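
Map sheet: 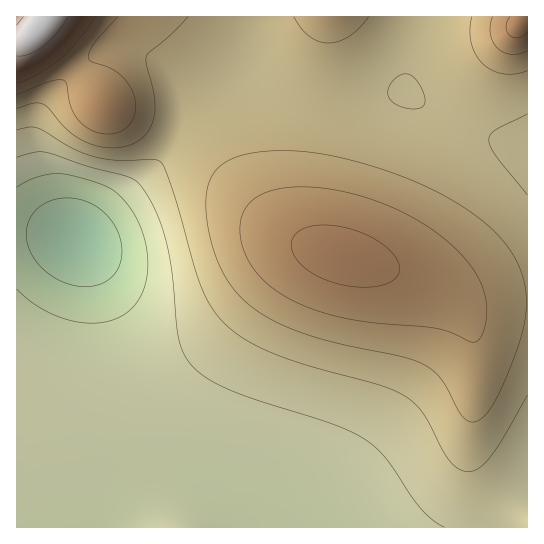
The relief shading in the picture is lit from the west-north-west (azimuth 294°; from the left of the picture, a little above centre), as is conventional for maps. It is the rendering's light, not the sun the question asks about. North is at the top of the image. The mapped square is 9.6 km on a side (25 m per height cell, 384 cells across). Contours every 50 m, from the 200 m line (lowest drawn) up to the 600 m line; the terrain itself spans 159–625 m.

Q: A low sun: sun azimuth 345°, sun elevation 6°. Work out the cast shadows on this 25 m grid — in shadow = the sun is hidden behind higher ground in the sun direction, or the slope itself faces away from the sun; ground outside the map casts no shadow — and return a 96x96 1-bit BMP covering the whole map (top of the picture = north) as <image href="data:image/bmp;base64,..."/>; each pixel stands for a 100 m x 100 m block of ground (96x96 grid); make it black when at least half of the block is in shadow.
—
<image width="96" height="96" href="data:image/bmp;base64,Qk2+BAAAAAAAAD4AAAAoAAAAYAAAAGAAAAABAAEAAAAAAIAEAAATCwAAEwsAAAIAAAAAAAAA////AAAAAAAAAAAAAAAAAAAAAAAAAAAAAAAAAAAAAAAAAAAAAAAAAAAAAAAAAAAAAAAAAAAAAAAAAAAAAAAAAAAAAAAAAAAAAAAAAAAAAAAAAAAAAAAAAAAAAAAAAAAAAAAAAAAAAAAAAAAAAAAAAAAAAAAAAAAAAAAAAAAAAAAAAAAAAAAAAAAAAAAAAAAAAAAAAAAAAAAAAAAAAAAAAAAAAAAAAAAAAAAAAAAAAAAAAAAAAAAAAAAAAAAAAAAAAAAAAAAAAAAAAAAAAAAAAAAAAAAAAAAAAAAAAAAAAAAAAAAAAAAAAAAAAAAAAAAAAAAAAAAAAAAAAAAAAAAAAAAAAAAAAAAAAAAAAAAAAAAAAAAAAAAAAAAAAAAAAAAAAAAAAAAAAAAAAAAAAAAAAAAAAAAAAAAAAAAAAAAAAAAAAAAAAAAAAAAAAAAAAAAAAAAAAAAAAAAAAAAAAAAAAAAAAAAAAAAAAAAAAAAAAAAAAAAAAAAAAAAAAAAAAAAAAAAAAAAAAAAAAAAAAAAAAAAAAAAAAAAAAAAAAAAAAAAAAAAAAAAAAAAAAAAAAAAAAAAAAAAAAAAAAAAAAAAAAAAAAAAAAAAAAAAAAAAAAAAAAAAAAAAAAAAAAAAAAAAAAAAAAAAAAAAAAAAAAAAAAAAAAAAAAAAAAAAAAAAAAAAAAAAAAAAAAAAAAAAAAAAAAAAAAAAAAAAAAAAAAAAAAAAAAAAAAAAAAAAAAAAAAAAAAAAAAAAAAAAAAAAAAAAAAAAAAAAAAAAAAAAAAAAAAAAAAAAAOAAAAAAAAAAAAAAAPgAAAAAAAAAAAAAAfwAAAAAAAAAAAAAA//wAAAAAAAAAAAAA//4AAAAAAAAAAAAB//8AAAAAAAAAAAAB//8AAAAAAAAAAAAB//8AAAAAAAAAAAAD//8AAAAAAAAAAAAD//+AAAAAAAAAAAAH//+AAAAAAAAAAAAH//+AAAAAAAAAAAAP//+AAAAAAAAAAAAP//+AAAAAAAAAAAAP//+AAAAAAAAAAAAf//+AAAAAAAAAAAAf//+AAAAAAAAAAAA////AAAAAAAAAAAA////AAAAAAAAAAAA////AAAAAAAAAAAA////AAAAAAAAAAAA////AAAAAAAAAAAB///+AAAAAAAAAAAB///+AAAAAAAAAAAB///+AAAAAAAAAAAD///8AAAAAAAAAAAD/4/4AAAAAAAAAAAD/4AAAAAAAAAAAAAD/4AAAAAAAAAAAAAD/4AAAAAAAAAAAAAD/4AAAAAAAAAAAAAH/4AAAAAAAAAAAAAH/8AAAAAAAAAAAAAP/8AAAAAAAAAAAAAf/+AAAAAAAAAAAAA//+AAAAAAAAAAAAA///AAAAAAAAAAAAA///gAAAAAAAAAAAB///gAAAAAAAAAAAB///wAAAAAAAAAAAB8//wAAAAAAAAAAAB8P/4AAAAAAAAAAAA8H/4AAAAAAAAAAAA8D/4AAAAAAAAAAAAMB/4AAAAAAAAAAAAAAf4AAAAAAAAAAAAAAP4AAAAAAAAAAAAA="/>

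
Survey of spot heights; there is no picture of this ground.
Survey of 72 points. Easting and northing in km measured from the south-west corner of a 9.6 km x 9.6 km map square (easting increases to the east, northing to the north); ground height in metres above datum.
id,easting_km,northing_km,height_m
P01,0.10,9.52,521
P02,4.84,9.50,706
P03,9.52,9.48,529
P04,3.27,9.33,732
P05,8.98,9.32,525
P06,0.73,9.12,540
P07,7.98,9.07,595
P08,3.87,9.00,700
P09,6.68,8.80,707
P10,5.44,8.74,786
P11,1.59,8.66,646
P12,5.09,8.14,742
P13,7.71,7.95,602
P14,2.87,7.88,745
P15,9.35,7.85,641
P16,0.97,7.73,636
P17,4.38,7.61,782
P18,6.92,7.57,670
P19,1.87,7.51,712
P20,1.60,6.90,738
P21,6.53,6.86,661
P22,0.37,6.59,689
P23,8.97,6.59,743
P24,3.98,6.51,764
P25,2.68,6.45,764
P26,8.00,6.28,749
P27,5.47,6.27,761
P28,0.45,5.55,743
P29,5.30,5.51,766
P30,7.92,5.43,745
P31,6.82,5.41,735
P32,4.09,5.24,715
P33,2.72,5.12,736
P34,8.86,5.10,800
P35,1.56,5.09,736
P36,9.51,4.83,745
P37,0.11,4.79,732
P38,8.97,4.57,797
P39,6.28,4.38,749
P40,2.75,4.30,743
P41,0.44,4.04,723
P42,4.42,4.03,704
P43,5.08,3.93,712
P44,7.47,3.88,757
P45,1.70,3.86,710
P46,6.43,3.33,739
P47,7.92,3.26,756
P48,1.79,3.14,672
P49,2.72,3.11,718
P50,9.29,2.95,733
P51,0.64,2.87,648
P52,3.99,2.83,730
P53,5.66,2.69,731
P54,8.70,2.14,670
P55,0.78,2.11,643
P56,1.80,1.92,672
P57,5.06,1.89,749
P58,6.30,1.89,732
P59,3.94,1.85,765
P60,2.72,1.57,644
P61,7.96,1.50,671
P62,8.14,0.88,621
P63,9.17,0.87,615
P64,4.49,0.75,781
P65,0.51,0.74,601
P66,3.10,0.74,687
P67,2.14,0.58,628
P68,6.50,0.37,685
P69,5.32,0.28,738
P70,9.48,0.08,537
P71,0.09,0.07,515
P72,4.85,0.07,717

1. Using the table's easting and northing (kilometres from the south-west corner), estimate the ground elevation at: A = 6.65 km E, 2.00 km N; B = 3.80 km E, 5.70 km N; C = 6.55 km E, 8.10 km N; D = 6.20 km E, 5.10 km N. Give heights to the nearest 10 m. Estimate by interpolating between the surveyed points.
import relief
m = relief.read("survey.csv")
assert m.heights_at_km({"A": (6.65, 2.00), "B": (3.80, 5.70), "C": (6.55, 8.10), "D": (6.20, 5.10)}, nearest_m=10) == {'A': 740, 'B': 720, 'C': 730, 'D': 740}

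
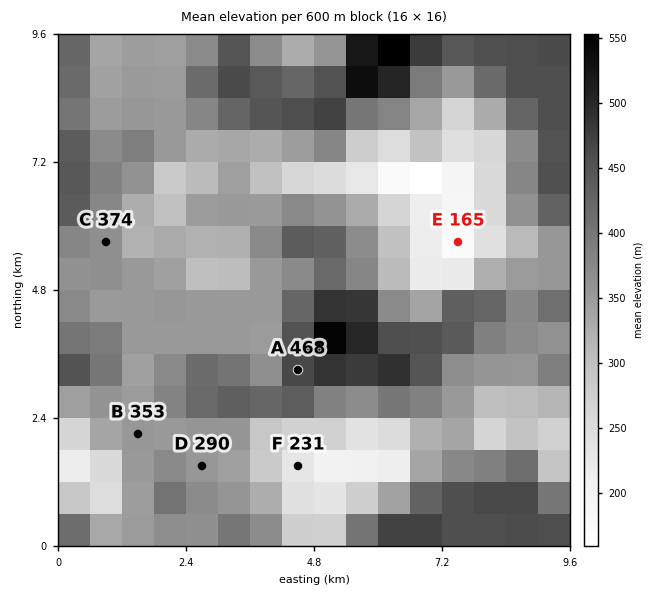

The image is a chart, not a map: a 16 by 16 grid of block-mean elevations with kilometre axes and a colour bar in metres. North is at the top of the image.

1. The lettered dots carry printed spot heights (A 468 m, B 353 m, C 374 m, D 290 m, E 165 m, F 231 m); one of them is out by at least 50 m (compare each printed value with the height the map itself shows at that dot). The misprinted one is D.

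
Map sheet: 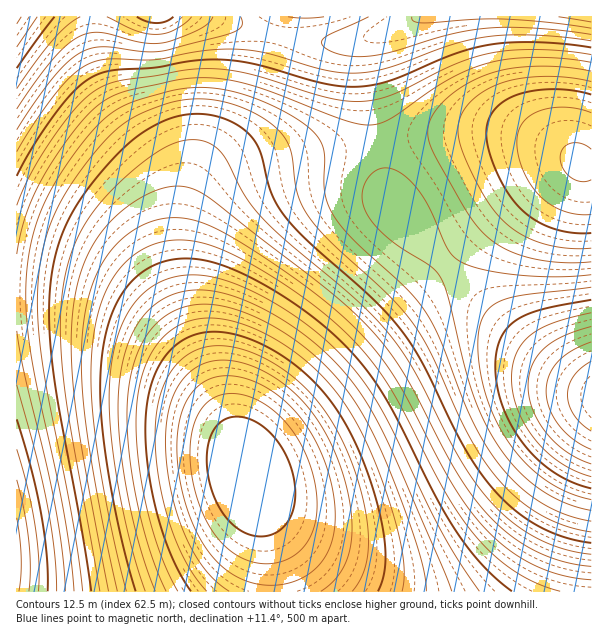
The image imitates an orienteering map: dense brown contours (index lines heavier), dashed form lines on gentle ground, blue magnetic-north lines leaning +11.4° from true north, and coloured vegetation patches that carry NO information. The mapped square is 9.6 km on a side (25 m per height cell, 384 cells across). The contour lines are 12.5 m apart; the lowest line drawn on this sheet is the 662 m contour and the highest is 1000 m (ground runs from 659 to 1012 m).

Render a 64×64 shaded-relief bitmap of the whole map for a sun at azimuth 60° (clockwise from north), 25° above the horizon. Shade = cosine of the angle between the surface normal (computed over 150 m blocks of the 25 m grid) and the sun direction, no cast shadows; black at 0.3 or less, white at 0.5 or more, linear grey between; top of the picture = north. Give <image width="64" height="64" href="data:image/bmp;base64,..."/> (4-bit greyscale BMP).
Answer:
<image width="64" height="64" href="data:image/bmp;base64,Qk12CAAAAAAAAHYAAAAoAAAAQAAAAEAAAAABAAQAAAAAAAAIAAATCwAAEwsAABAAAAAAAAAAAAAAABEREQAiIiIAMzMzAERERABVVVUAZmZmAHd3dwCIiIgAmZmZAKqqqgC7u7sAzMzMAN3d3QDu7u4A////AFVEREQzMzREREVVZnd4iJmZqqqru7u7u7u8zMzMu7u7VEREMzMzM0RERVVmd3iImZmqqru7u7u8zMzMzMzMy7tEREMzMzMzNERFVmZ3iImZmqqru7u8zMzMzMzMzMzMzEREMzMzMzM0REVWZneIiZmqqru7vMzMzMzMzMzMzMzMREMzMzMzMzNERVZnd4iZmqqru7zMzMzM3d3d3d3MzMxEMzMzMzMzM0RFVmd4iJmaqru7zMzM3d3d3d3d3d3MzEMzMzMzMzMzREVWZ3iJmaqru7zMzN3d3d3d3d3d3dzMMzMzMiIzMzNEVVZneImaqru7zMzd3d3d3d3d3d3d3cwzMzMiIjMzNERVZneImZqru7zMzd3d3d7u7u7t3d3dzDMzMiIiMzM0RFVmd4iZqqu7zMzd3d3u7u7u7u7d3d3cMzMyIiIzMzREVWZ3iJmqu7zMzd3d7u7u7u7u7u3d3dwzMzIiIjMzNEVVZ3iJmqq7zMzd3d7u7u7u7u7u7t3d3DMzMiIjMzNERVZneImaq7vMzd3e7u7u7u7u7u7u3d3cMzMzIjMzM0RFVmeImaq7vMzd3e7u7u7u7u7u7u7d3dwzMzMzMzM0RFVWd4iZqrvMzd3e7u7u7u7u7u7u7t3dzDMzMzMzMzREVWZ3iZqru8zN3e7u7u7u7u7u7u7t3d3MMzMzMzMzREVVZniJmqu8zN3d7u7u7///7u7u7u3d3MwzMzMzMzRERVZneImqu7zN3d7u7u7///7u7u7u3d3MzEMzMzMzRERVVmeImaq7zM3d7u7u/////u7u7u3d3czMRDMzMzRERVVmd4iaq7vM3d7u7u/////u7u7u3d3czLtEQzMzRERFVmZ3iZqrvMzd3u7u7////u7u7t3d3MzLu0RERERERFVWZ3iJqrvMzd3u7u7///7u7u7t3d3MzLu7RERERERFVWZ3iJmqu8zd3e7u7v//7u7u7t3dzMy7u6pERERERVVWZneImqu8zN3e7u7v//7u7u7d3dzMy7u6qkRERERVVWZneImaq7zN3d7u7u7+7u7u7d3czMy7u6qqRERERVVWZnd4iZq7zM3d7u7u7u7u7u7d3czMu7uqqplVRFVVVWZnd4iZqrvMzd3u7u7u7u7u3d3czMu7qqqpmVVVVVVWZmd4iJmqu8zd3e7u7u7u7u3d3MzLu7qqqZmZVVVVVWZmd3iJmqu8zN3e7u7u7u7u3d3MzLu6qqqZmZlVVVVWZmd3iJmaq7zM3d7u7u7u7u3d3My7u6qqmZmYiFVVVWZmd3iImaq7vM3d3u7u7u7u3d3My7u6qpmZmIiIVVVmZmd3iImZqrvMzd3e7u7u7t3d3My7uqqpmZmIiIhVVmZmd3eIiZqqu8zN3d3u7u7t3d3My7uqqpmZiIiIiFVmZmd3eIiZmqu7zM3d3d7u7d3d3My7uqqZmYiIiIiIZmZmd3eIiZmqq7vMzd3d3d3d3d3My7uqqZmYiIiId4hmZmZ3d4iJmaqru8zN3d3d3d3dzMy7uqqZmIiIh3d3d2ZmZ3d4iJmZqqu7zM3d3d3d3dzMy7uqqZmIiId3d3d3ZmZ3d4iImZqqu7vMzN3d3d3dzMy7uqqZmIiId3d3d3dmZnd3iImZmqq7u8zMzd3d3MzMy7uqqZmIiHd3d3d3d2Znd3iIiZmaqru7zMzMzMzMzMy7uqqZmIiHd3d3d3d4Znd3eIiJmZqqq7u8zMzMzMzMu7uqqZmIiHd3d3d3d4hmd3eIiImZmqqru7vMzMzMzMu7uqqZmIiHd3d3d3d3iGd3d4iImZmaqqu7u7zMzMzLu7uqqZmIiHd3d3d3d3iId3d3iIiZmZqqqru7u7u7u7u7uqqpmYiHd3d3d3d3iIh3d3iIiImZmaqqq7u7u7u7u7uqqpmYiId3d3d3d3iIiXd3eIiIiZmZqqqqu7u7u7u7uqqpmZiId3d3d3d3iIiZd3d4iIiJmZmaqqqru7u7u7uqqqmZiIh3d3d3d3iIiZl3d3iIiImZmZmqqqq7u7u7u6qqqZmIiHd3d3d3iIiJmXd3eIiIiZmZmaqqqru7u7u7qqqpmYiId3d3d3iIiJmad3d4iIiJmZmZqqqru7u7u7u6qqmZiIiHd3d3iIiJmap3d3iIiImZmZmqqqu7u7u7u7qqqZmYiIiHeIiIiJmaqnd3eIiIiZmZmqqqu7u7u7u7u6qqmZiIiIiIiIiJmZqqd3d4iIiZmZmqqqu7u8zMzLu7uqqpmYiIiIiIiZmaqqt3d3iIiZmaqqqru7vMzMzMzLu7qqmZmIiIiImZmaqqu3d3iIiZmaqqqru7zMzMzMzMy7u6qpmZmIiZmZmqqru7d3eIiJmqqqqru7zMzMzMzMzLu7qqqZmZmZmZqqqru7x3d4iJmaq7u7u7zMzN3dzMzMu7uqqpmZmZmaqqq7u8zHd4iImaq7u7u7zMzMzMzMzMy7u6qqqZmZmqqqu7vMzMd3iImaq7zMy7u8zMzMzMzMu7u7qqqqqqqqqru7zMzd13eIiZq7zMzLu7vMzMzLu7u7u6qqqqqqqqqru8zMzd3XeIiJqrzM3Mu7u7u7u7u6qqqqqqqqqqqqq7u8zM3d3ud4iImqvM3cy6qqqqqqqqmZmZqqqqqqqqq7u8zN3d3u53iImaq8zMy6qZmZmZmZmYmZmZmaqqqqqru8zM3d3u7neIiZqrzMzLqZmZiIiIiIiIiZmZqqqqq7u8zM3d3u7u"/>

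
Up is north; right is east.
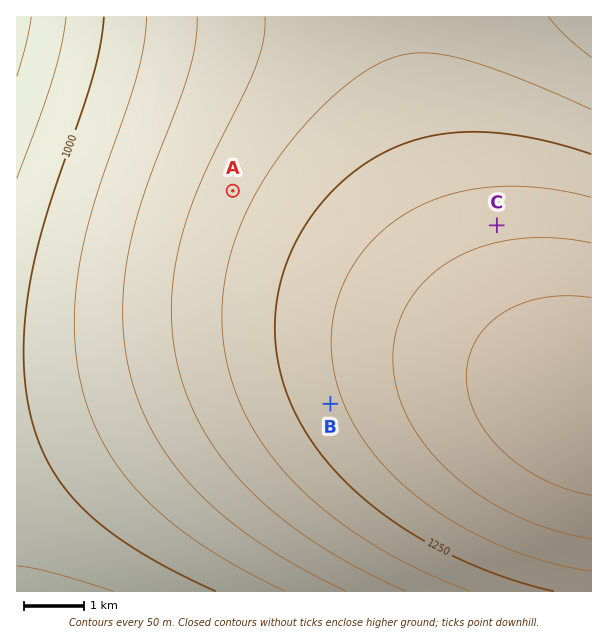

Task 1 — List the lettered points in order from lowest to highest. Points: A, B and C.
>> A B C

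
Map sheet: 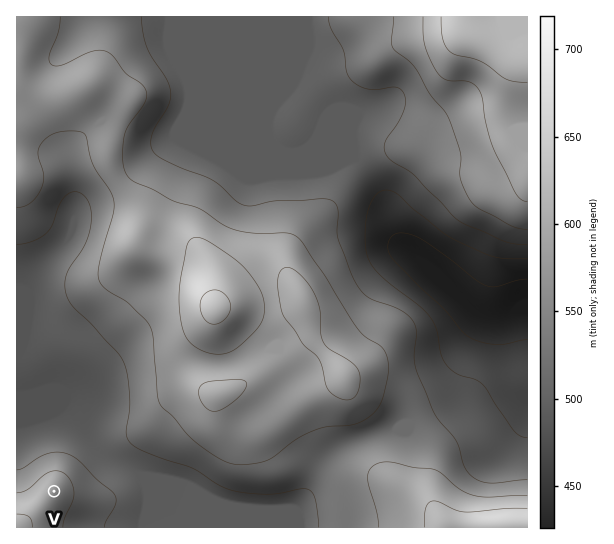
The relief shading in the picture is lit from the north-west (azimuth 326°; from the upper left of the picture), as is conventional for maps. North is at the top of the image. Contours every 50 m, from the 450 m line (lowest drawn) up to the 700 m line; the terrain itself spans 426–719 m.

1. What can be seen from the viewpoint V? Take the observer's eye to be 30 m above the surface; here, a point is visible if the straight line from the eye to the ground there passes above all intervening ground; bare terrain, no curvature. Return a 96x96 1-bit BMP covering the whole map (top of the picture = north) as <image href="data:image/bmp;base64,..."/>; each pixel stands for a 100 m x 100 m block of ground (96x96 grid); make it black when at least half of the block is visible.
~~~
<image width="96" height="96" href="data:image/bmp;base64,Qk2+BAAAAAAAAD4AAAAoAAAAYAAAAGAAAAABAAEAAAAAAIAEAAATCwAAEwsAAAIAAAAAAAAA////AAAAAAD/////////////h/j/////////////A///////////////AP/////////////+AAf////////////+AAD////////////8AAD////////////8AAD////////H///8AAD////////B///4AAD///////+Af/8AAAD///////+AH/4AAAD/3/////+AD/wAAAD4H/////8AB/wAAAD+P/////4AA/gAAAD///////4AAfgAAAD///////4AAHAAAAD///////4AAAAcAAD///////8AAAAcAAD//////j+AAAAIAAD//////h/gBwAAAAD//////gf4HwAAAAD//////gH//wAAAAD//////gB//wAAAAD//////gA//gAAAAD//////AAf/gAAAAD/////+AAP/AAAAAD/////8AAH/AAAAAD/////4AAB/AAAAAD/////wAAB+AAAAAD/////4AAA+AAAAAD/////+AAA8AAAAAD//////wAA4AAAAAD//////8AAQAAAAAD//////+AAAAAAAAD//////8gAAAAAAAD//////4QAAAAAAAD//////wIAAAAAAAD//////wGGAAAAAAD//////gD+AAAAAAD//////AB+AAAAAAD/////+AA+AAAAAAD/////+AA8AAAAAAD/////8AAcAAAAAAD/////4AAYAAAAAAD/////wAAIAAAAAAD/////wAAAAAAAAAD/////gAAAAAAAAAD/////gAAAAAAAAAD/g///wAAAAAAAAAD/gf//4AAAAAAAAAD/gf//4AAAAAAAAAD/gP//wAAAAAAAAAD/gP8HwAAAAAAAAAD/gHwDgAAAAAAAAAD/wAACAAAAAAAAAAD/wAAAAAAAAAAAAAD/wAAAAAAAAAAAAAD/4AAAAAAAAAAAAAD/4MAAAAAAAAAAAAD/8cAAAAAAAAAAAAD//+AAAAAAAAAAAAD//+AAAAAAAAAAAAD///AAAAAAAAAAAAD///AAAAAAAAAAAAH///AAAAAAAAAAAAP//+AAAAAAAAAAAAMH/+AAAAAAAAAAAAED/+AAAAAAAAAAAAAD/+AAAAAAAAAAAAAD/8AAAAAAAAAAAAAH/4AAAAAAAAAAAAAP/gAAAAAAAAAAAAAf/gAAAAAAAAAAAAA//gAAAAAAAAAAAAB//gAAAAAAAAAAAAD//ggAAAAAAAAAAAD//gwAAAAAAAAAAAD//w4AAAAAAAAAAAD//58AAAAAAAAAAAj//98AAAAAAAAAAA////8AAAAAAAAAAA/wP/AAAAAAAAAAAA/gH/AAAAAAAAAAAAfgA+AAAAAAAAAAAAfgAAAAAAAAAAAAAAfgAAAAAAAAAAAAAAPgAAAAAAAAAAAAAAHgAAAAAAAAAAAAAADgAAAAAAAAAAAAAADwAAAAAAAAAAAAAADwAAAAAAAAAAAAAAD4AAAAAAAAAAAAAAD4AAAAAAAAAAAAAAD8AAAAAAAAAAAAAAD8AAAAAAAAAAAAAAD8AAAAAAAAAAAAAAA="/>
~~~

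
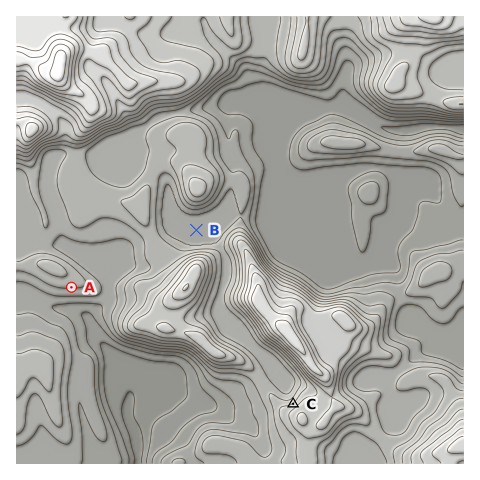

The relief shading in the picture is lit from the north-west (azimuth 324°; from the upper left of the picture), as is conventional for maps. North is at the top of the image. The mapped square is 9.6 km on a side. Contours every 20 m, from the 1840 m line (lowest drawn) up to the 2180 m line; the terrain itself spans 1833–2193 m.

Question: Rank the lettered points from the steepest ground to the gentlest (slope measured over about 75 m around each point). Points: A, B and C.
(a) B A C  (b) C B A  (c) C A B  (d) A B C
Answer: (c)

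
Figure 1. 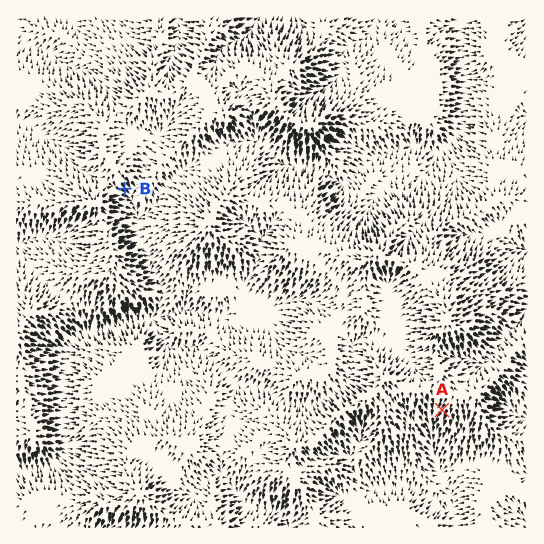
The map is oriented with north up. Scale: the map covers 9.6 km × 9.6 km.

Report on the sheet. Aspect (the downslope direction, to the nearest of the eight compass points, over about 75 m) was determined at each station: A SW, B SE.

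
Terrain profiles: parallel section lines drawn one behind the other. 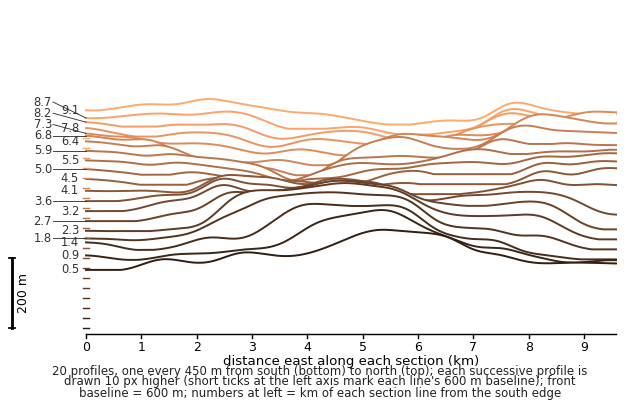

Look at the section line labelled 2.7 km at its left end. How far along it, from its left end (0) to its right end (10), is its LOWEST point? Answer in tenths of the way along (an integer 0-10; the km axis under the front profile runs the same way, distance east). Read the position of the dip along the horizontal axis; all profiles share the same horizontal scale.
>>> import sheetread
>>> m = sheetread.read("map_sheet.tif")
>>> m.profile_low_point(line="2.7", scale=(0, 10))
10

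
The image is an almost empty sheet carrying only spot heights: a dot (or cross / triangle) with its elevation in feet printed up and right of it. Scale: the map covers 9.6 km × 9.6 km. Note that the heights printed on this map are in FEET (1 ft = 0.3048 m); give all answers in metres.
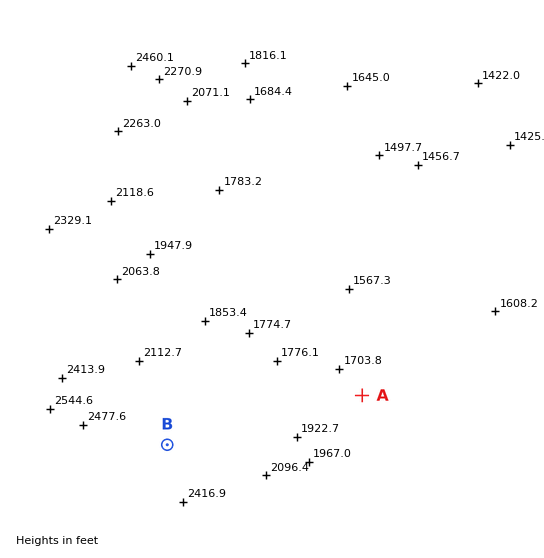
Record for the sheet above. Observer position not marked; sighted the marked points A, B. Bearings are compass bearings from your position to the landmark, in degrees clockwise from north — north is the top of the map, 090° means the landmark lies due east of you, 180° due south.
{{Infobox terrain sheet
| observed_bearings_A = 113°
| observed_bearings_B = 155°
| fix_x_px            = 91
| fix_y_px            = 280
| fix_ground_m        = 660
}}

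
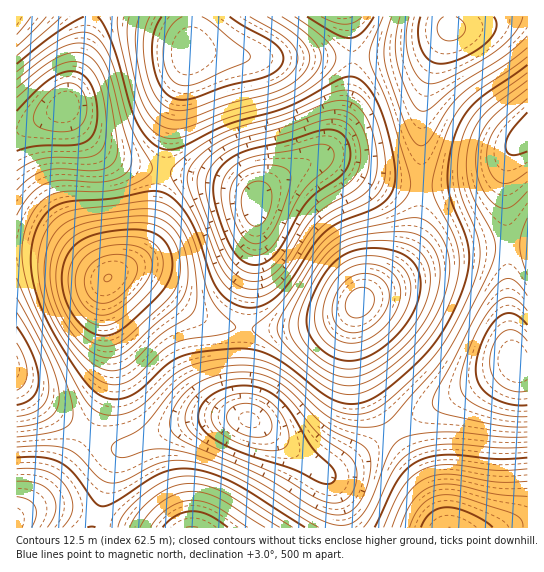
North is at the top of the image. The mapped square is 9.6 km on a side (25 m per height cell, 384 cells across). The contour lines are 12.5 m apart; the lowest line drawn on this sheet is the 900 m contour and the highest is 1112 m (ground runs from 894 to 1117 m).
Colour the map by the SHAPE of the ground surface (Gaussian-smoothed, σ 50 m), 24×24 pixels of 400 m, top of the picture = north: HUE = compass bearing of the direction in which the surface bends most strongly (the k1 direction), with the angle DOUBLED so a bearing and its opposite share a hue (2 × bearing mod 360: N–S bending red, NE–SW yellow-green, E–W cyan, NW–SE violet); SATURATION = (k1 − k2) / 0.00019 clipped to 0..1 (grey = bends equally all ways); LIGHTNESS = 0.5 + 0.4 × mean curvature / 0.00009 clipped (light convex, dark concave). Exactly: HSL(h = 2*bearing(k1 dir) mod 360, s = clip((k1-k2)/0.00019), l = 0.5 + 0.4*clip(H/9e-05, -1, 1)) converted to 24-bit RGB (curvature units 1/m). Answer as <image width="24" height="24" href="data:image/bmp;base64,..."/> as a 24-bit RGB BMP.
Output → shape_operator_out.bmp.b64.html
<image width="24" height="24" href="data:image/bmp;base64,Qk32BgAAAAAAADYAAAAoAAAAGAAAABgAAAABABgAAAAAAMAGAAATCwAAEwsAAAAAAAAAAAAA5afnxqLhXXPiAHXzAIjdP6vUqcLC2dTO1dXPrMvNgsvHdbqlcpZ2dk1oTR5UMRBDTyRunHGl0s3A4OTZxM/Rk5DGn3XO0Yjd0aHK0q7UhoHGLGW7GWeXLpGgd7abwNG509vRvsvOk6G5kXCag0JPWR8qJRAZHhMgL0BKYKR0tNWo097Dvb2vi3inglisr3S8tpmrxZuss3ifXk19L1FYJ2tMMLQ9e9hop9KVpbKbpmmdoTF2jxNDaw0kPhYbKDEiImc7JsVLc9hrtc6QsJ6HlGmNcl2Nh3Wdn4SUwGp9yTtZiTdEVVQ2J2ghIKcOPdwHaMwde4c4YCkuYg8wfAItlAclhC8oT3U4GJ01C8QzJNEjhrtOpJVeh21qaXKEcIGTiFp4tS9UzhUxuCEgj205V5QrO64PRqkDS3MHKisIJxcMKgkMSwgSpBQUx3M1jMFEHMUgDKwiF5QZT44ve5NGdI5cYIt3YXyDXy5Mhxc2xAwY4UUjxqFVkr1UcrU3dZIhVVMOKiMJJhsNIxYQMhwUnGEu17xUvdxfWtcpGpgZF28YLHQgSpIvTp0/SoRXSVRdLxAjYQ8jwS8U46NP1Nd/pL6Cnp1yl05GgCwnTSAdIxYYGB0gM0k7kZxS19lx2eV3n9RMQ5kuIHElHXogKJohMpksOGM9MiY0KAshYBYm2Xwj7+9uweaBjLl4imyRsUOjyjuut0bCUjq1JUCwNWCzf6Cs0c+g5eCfydN+bq1SOI1JKZQ+JKItK4MvKj0yHhIhJQopfy9L3r9n6fmXve55Z7FRUV90a0mZmG7KoZPmfoD6U1z/R0X/oI3d3sbO7N/R3NO6oLOYZqiOR6tyPKBSN21IHCAvGgwnKg5SpVan5d249vnS1umbb6NXP21pPIuTYsLSkMbvf5z/WVb/c0v/wYr08drt79zd7N/gzcTTlp+8fKSsY5mKQ11tFxQ8EAUuDwqKenvD6+vg8u3Z7+bbsJKbUpecJ82gLPi5OPvxDoD9BgDfVgD2xXDt8drr7t3g7N/m59jsw6fYqZDCh3mpR0CQFA5hBQBIBCqxea3Z4Ovn6+Pg8Nvo5snroajSd+HHN/2wAt+2CEdvBARCNA94q2S/6dnZ7ePe7d7l7c3t36Hk05HWsn7EXzm8EwmOAAZuC1W5YNzi0O/j4erq7trx8dX26Nvw1enpfNy7HpWVBxYsBwksExMyZZZ2zuC57e/c5c7Q4ZrI4IHC14q9yIXIdUHJHQqpAAyMIXq0SeOxhOyssNvEz8DZ787t8dro7N/fvbiiMjdqCQgrCAsrFCo0OrpOnOWDydubyod71kpr2VJoznl4t4adc0a5LBOmDROWQZq0UtyFSOhmR8RefZVqwHhx6quU8buc0GxaXCRWFQopCg8pGVdNHtc8Z+FLsL1QrEAwwiMa4mcq17Jdq6l0VU2QLRuNIB+WZrCvdNB/TcxLRH87V1UvjWEf/p4A/6Mg0FUJRRUhGw8kDxwkF3NCEskkR7ErdWI1fB0cvDUR86st5uxUiLpQP1xyHSFsLjiNZ7GPi8OFiaJrYj89RSAbcT8MyIgA5Z4ArV8APBsSHhUaFCweDnYaEJULLl4fOCggYR0h0l0f+d5m4/d0fsRDMF1bGS5KMFx5OK5Ocq5hiVdkciBWaBI1oCoO+JEA/7ELwHQPWDMjMS8kIUwdGHYLFGEJECUOGh0WTzAwzaJT+fSj8PiboMBNLktBFC4wIGJLE4gUOXcuUDJDWxJOjQ9b4yAv86Np8Lp3zH1ZjUliaE1eVXlCPZEhGmATDSYXECMjNVZMscdw9/e39uukxZ9OTEk3GC4hEVMeEWUJETMPFRgeJA0mgSNo1Gp179C97dbJ0qG4tWfIn2K+pIipgap5QZRmF1lcCz1JI4F/esVs7u2j88uP2GlEdz86PE8uG2QVKG8eDiUSESAiEBMjSzxivqeS7+fW7uTd1rXYrXzfsIbkzbnjy8jfjKbWE23gAFiuGX+ubLSI28yM66h931lVukZfjHBaV5A9Y4hiKEdLCx4oCB4rK3N/jMKS5OnO5uLTwbDKj33VnpLl2tby29nyzc/3Vmn/ACj2EzfTb3GqyaKL3p6M14iXzoi2wpO6ro6WvoXMRz2rDjp8AEt6Dp++etC40ODC3tzFta28fZXChavYwdXp2t/xxsT0aVP/JwD3PgnenVzCypmi17ay07jJy6/a07Di26vg4aHqm3LeEUnsAG7MAKHoZczYvNK+29XIwsS4i7zCddLTj9jQpsrPjIDGYhzRSgKtZA+0s1rF0LK63dfRysvWs6zaw6Hj4ajs"/>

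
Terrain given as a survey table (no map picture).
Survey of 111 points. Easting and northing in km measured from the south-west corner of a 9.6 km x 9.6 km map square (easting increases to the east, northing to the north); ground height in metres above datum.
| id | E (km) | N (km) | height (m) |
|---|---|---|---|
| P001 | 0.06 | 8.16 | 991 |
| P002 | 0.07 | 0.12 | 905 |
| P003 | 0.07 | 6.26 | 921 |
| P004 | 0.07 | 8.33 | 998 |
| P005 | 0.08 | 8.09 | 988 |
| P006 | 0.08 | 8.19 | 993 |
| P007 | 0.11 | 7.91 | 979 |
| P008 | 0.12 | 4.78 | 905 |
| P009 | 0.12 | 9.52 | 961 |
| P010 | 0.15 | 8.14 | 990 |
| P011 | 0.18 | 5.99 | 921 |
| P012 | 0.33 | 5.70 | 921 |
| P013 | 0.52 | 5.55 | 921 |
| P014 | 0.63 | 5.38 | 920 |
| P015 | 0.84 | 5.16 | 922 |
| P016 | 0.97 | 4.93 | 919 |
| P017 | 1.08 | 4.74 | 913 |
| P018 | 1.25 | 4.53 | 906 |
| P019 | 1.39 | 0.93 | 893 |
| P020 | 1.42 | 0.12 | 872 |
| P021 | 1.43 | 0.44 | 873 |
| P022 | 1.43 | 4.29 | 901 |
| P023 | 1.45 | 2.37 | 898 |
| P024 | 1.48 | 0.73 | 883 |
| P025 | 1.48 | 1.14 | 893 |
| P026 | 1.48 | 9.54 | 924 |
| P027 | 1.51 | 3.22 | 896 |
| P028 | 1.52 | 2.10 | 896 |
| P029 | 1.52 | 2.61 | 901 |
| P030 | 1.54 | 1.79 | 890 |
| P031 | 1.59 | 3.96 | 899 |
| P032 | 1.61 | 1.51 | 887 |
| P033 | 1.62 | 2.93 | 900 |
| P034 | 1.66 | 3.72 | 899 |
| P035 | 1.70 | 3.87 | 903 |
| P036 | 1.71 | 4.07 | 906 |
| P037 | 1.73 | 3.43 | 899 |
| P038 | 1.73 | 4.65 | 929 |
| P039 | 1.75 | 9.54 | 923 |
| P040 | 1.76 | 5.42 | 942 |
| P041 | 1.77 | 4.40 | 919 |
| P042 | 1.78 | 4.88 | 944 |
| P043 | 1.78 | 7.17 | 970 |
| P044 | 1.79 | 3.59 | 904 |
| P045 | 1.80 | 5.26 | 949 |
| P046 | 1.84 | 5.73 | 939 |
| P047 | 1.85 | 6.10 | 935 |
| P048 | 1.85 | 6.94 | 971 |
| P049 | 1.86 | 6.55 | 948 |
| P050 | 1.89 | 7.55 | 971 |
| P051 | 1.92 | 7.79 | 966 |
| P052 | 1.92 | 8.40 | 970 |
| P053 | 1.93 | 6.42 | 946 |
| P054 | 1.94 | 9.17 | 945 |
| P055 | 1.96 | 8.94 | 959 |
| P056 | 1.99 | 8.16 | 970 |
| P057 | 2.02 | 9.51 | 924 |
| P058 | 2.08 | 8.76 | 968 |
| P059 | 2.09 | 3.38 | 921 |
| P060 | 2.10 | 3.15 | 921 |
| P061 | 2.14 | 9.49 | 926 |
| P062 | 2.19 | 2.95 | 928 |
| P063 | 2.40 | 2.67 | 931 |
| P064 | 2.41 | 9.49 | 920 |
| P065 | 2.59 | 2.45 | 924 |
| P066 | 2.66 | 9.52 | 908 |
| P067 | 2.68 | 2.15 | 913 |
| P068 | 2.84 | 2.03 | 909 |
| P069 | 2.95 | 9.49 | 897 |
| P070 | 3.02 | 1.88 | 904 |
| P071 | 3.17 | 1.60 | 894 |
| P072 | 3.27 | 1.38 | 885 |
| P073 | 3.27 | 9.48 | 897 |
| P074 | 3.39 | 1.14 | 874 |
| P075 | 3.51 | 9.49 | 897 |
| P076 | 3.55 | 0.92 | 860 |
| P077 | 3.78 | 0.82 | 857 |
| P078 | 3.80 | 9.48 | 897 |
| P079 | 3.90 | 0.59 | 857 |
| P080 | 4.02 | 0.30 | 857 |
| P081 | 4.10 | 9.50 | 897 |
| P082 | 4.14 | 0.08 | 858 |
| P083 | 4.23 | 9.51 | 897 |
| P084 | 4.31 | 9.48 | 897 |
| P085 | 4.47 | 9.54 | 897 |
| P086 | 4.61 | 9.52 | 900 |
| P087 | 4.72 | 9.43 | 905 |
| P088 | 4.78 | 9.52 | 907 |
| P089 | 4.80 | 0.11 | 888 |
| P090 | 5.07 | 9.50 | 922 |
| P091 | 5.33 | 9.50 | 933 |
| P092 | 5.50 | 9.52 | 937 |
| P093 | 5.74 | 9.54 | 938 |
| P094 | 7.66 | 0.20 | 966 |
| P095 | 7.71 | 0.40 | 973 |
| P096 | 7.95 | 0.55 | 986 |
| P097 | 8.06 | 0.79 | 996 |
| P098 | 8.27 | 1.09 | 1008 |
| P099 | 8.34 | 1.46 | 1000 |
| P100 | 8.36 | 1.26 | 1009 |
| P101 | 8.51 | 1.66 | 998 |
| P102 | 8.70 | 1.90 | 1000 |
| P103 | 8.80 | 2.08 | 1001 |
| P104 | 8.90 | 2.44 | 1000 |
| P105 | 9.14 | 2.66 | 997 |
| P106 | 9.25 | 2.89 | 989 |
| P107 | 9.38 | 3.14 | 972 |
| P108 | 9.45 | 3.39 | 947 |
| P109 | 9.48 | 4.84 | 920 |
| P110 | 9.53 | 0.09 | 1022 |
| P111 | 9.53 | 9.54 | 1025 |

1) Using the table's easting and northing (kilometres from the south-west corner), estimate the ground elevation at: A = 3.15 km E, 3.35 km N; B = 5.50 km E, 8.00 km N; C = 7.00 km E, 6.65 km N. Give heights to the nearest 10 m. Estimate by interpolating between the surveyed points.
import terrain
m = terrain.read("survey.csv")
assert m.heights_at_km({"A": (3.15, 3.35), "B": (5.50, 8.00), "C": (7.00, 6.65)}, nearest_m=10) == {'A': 940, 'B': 930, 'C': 920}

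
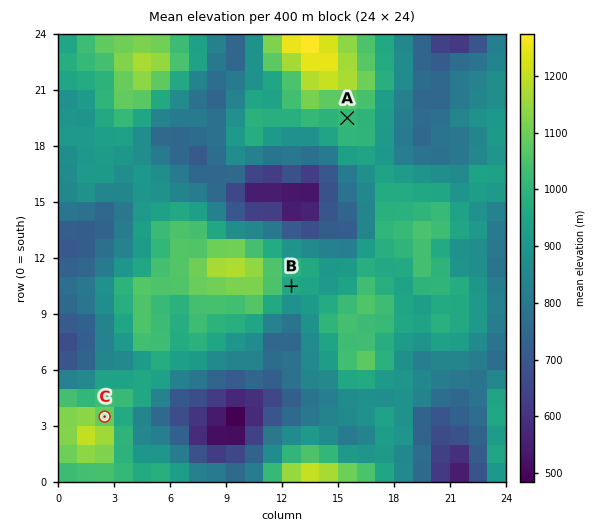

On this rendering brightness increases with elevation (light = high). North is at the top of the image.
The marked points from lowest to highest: B A C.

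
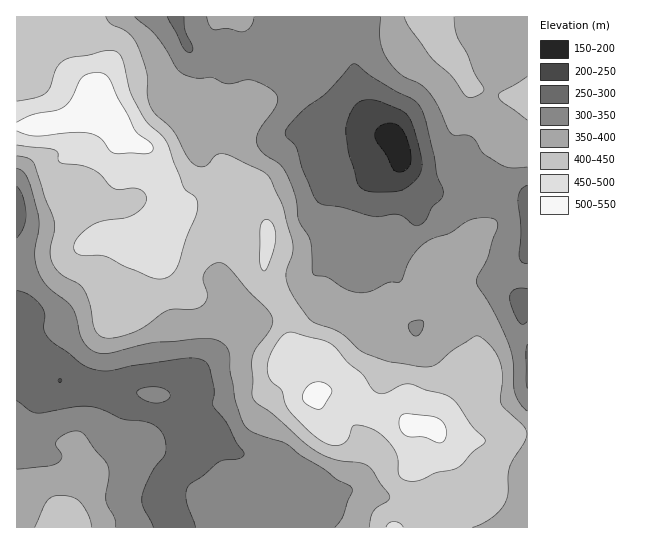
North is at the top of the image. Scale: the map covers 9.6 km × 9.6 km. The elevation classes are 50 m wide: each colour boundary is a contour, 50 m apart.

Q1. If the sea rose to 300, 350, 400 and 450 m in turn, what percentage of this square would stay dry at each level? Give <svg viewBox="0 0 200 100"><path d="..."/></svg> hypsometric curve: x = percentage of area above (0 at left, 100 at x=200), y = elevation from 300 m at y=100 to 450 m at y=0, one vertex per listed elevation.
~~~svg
<svg viewBox="0 0 200 100"><path d="M172 100l-50-33-50-34-45-33"/></svg>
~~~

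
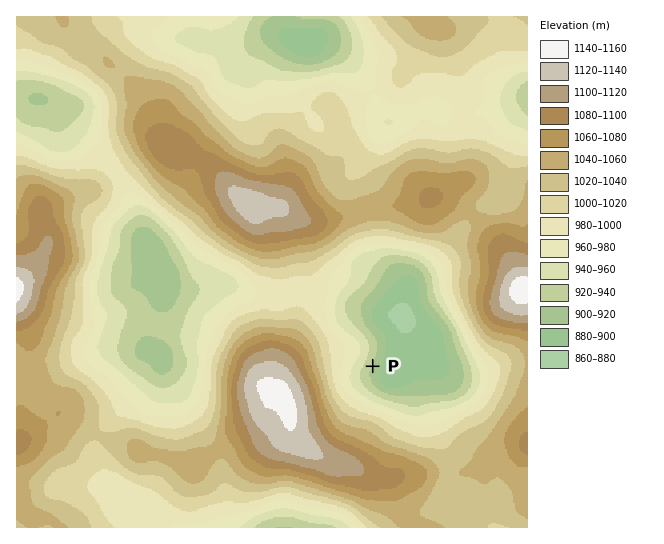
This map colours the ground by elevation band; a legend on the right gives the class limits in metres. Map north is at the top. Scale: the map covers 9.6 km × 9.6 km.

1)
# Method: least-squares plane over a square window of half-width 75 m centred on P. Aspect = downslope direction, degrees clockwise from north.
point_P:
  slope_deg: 7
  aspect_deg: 111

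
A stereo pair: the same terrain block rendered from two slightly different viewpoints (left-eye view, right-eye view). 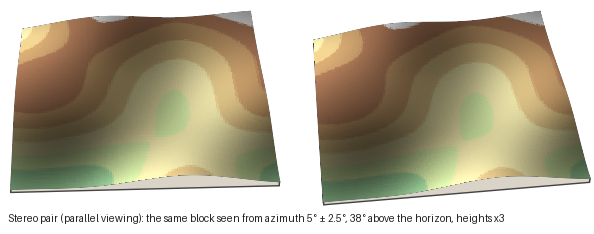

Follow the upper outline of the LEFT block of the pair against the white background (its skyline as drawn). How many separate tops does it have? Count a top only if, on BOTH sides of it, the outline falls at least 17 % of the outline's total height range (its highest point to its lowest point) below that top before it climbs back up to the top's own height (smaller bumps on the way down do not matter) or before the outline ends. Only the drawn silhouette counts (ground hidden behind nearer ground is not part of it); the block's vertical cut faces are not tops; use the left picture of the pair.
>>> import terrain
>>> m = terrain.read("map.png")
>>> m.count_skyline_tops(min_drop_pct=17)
1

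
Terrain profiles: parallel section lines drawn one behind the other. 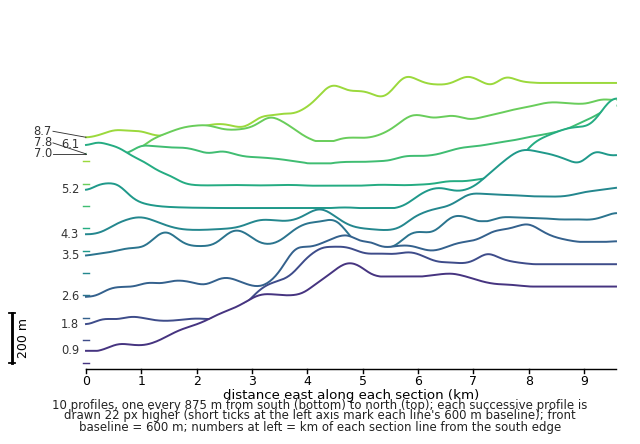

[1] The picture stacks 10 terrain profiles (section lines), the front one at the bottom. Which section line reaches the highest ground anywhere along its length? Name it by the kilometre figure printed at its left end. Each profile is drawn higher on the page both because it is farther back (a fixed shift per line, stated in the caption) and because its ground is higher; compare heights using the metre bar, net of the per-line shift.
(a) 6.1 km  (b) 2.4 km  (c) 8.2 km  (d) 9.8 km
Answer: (a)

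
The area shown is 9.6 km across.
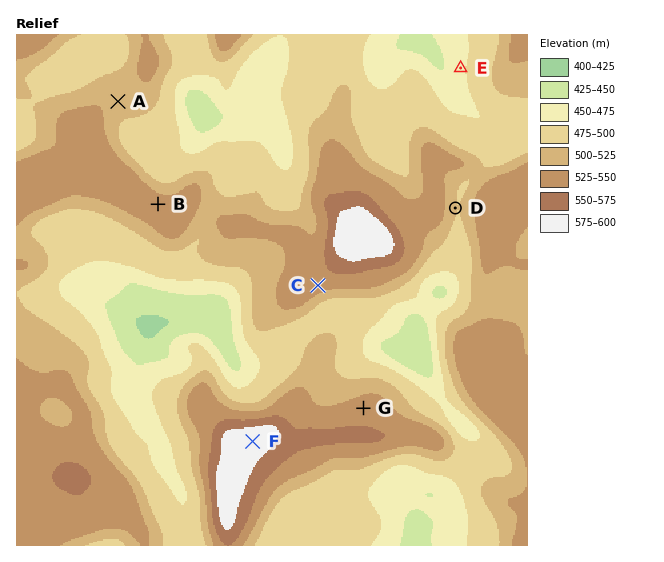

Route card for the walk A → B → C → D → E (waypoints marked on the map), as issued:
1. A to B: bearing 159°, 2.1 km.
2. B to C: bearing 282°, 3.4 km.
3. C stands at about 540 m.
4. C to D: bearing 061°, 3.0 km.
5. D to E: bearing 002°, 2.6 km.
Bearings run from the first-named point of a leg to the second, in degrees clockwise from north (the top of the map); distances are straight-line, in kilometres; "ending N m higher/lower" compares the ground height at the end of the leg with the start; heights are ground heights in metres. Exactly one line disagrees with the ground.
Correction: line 2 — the bearing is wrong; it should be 117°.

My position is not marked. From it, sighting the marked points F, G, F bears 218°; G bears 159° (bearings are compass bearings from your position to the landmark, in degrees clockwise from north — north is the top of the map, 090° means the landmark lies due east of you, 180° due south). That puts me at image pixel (335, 335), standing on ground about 500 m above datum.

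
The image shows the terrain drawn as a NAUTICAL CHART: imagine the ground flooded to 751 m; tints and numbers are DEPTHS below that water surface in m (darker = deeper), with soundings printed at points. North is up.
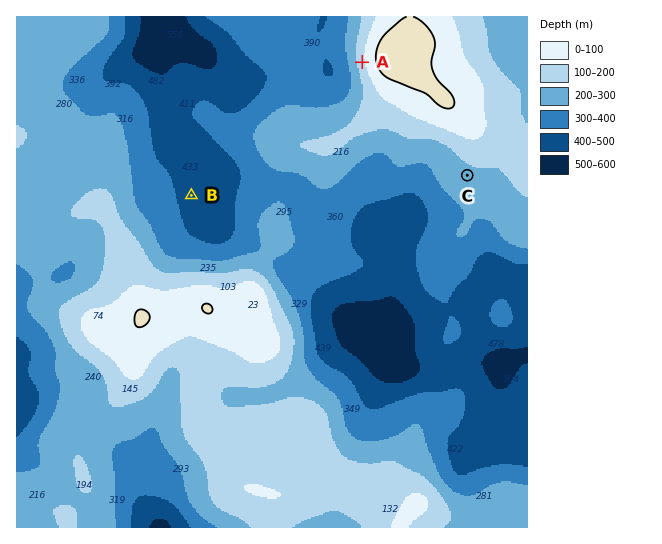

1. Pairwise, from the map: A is higher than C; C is higher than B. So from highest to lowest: A C B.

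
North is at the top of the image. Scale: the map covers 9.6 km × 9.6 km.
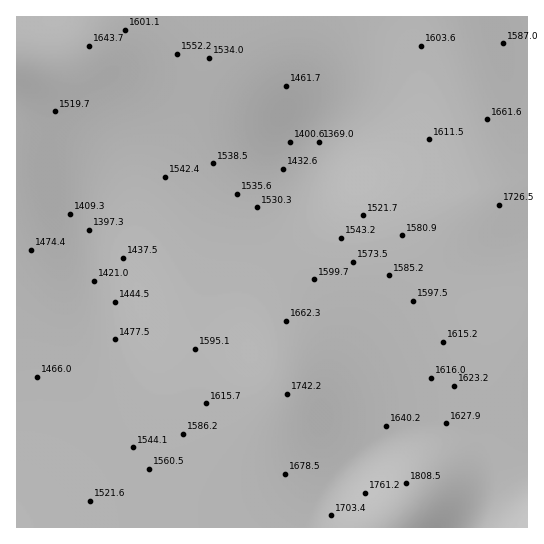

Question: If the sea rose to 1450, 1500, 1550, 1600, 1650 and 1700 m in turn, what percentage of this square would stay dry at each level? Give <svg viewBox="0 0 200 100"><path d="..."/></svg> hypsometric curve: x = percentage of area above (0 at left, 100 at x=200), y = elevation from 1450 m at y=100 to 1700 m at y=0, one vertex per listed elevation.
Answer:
<svg viewBox="0 0 200 100"><path d="M185 100l-30-20-36-20-33-20-42-20-28-20"/></svg>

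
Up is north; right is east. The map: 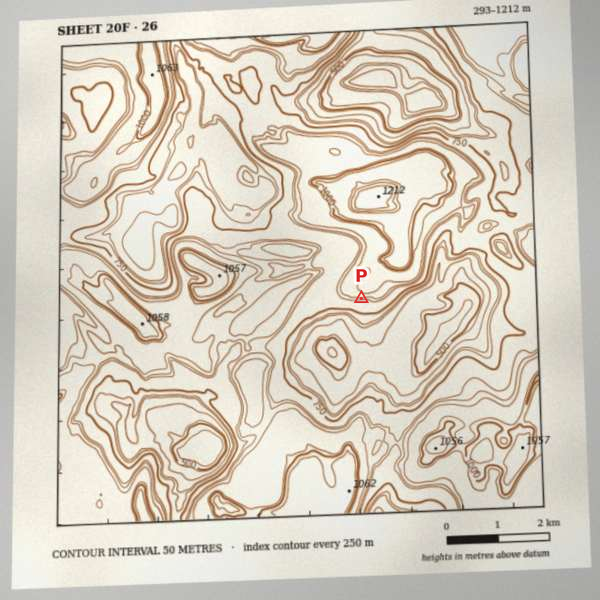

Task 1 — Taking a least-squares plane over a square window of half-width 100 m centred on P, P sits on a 38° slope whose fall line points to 181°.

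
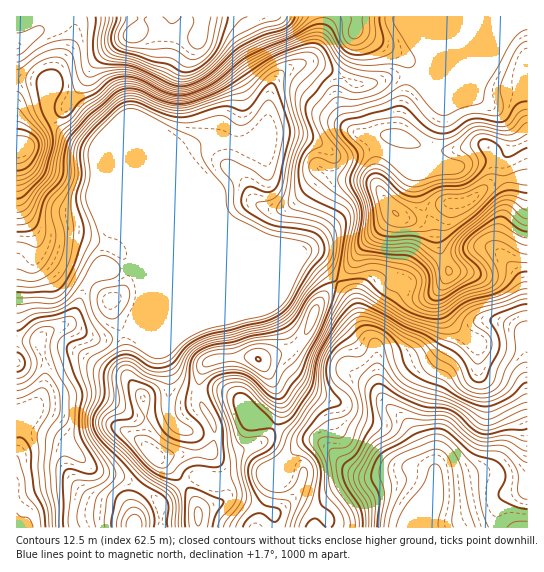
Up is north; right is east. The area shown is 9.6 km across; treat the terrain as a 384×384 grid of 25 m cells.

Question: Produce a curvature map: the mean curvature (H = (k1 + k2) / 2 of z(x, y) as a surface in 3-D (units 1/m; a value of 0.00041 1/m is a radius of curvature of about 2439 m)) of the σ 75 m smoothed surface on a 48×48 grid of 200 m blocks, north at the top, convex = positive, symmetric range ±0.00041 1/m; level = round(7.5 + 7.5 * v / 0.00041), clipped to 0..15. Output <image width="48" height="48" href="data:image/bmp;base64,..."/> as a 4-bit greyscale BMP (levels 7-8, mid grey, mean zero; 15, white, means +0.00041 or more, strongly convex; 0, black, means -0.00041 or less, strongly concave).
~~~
<image width="48" height="48" href="data:image/bmp;base64,Qk32BAAAAAAAAHYAAAAoAAAAMAAAADAAAAABAAQAAAAAAIAEAAATCwAAEwsAABAAAAAAAAAAAAAAABEREQAiIiIAMzMzAERERABVVVUAZmZmAHd3dwCIiIgAmZmZAKqqqgC7u7sAzMzMAN3d3QDu7u4A////AIRIy4d6/4FL/nVDWMpDjM3HM2d3mHiYZnM3qpdnznEY/pqVatx0jLu4RFd2iHiYd3VYmZiJqTAI/Jzqiau3aZmZdmZ1aHiYimeJqpmahABKpljrVEfKZndXh4dlaIiYi0Z5u4RGQTnJRFfHEkW+hmQ0Z4h1aIiGaleKuTA0JN/GNHq1AVW/tUVURGdkV3ZlaVZ6lBJkS/+7q9uXVUW+g1qEMzVUVnZUaVV6gyV2r/u7qupa7pZlJJyVZmZURXdTaneKlFnO/bhDJMtFrbYxN7uHq4djRouVenZ5c4//t6YjNv0xRXlkV5mJunZkN63IeHZWU47pR6RHi/oVYoyERpuoZUaFNYqodVVWZVd1bMRIrcQVBd2FWM2kEleXVomHdnVFZDVmr/dYrGEALfyYeKpyJpmYi8y6haY1Zmd73slmqjAAb9m7Y1djSbqpiu7KhOlGiImv+lZlz4ZV35jsMDeFWrqYV7yYZPpGiJie+CI2///e/onsECeWWqd4ZquHdsU3qpZHhBIF3//v/ZruQBaGR2RYd6u5doI4uWQ1VGdASLqd7bnfoSZiFENIiby5ZaMTVUZ4Z3d1ABI4mbnP9DQgFXZ5l3iHVLZDEmmpZ3d3dTAAAVe/9kMkWKqZhCJERIeKYmu5dnd3d3d1MAKf+lNHm9zchBI0VHeMs1vLlnd3d3d3dyBv/XNJzKrvtVZ4dImLxTmqpnd3d3d3d3A53ZRr2VOP+YzblpuptyRFh3d3d3d3d3Qnqrl3ZTAs/+/ahoupqUNVh3d3d3d3d3cmdr5yNDNa/suGZnmomXRah3d3d3d3d3dCIo+lZkWbpTREaGiZmIead3d3d3d3dlQyI13suVWrkgA0aWiZiKdWd3d3d3d2NFVlRTff25mqyCAleZmHeaVnd3d3d3ZDaamHZjF+3eyIzrUje7pkaXN3d3d3d3WKvMuYh0A87cl4rOsxbMpCZzR3d3d3d3WsyZupiFBN/Jis3O+CSblEdiV3d3d3d2SKlTi5iGWv+UWN69/YerqZqVR3d3h3dkeJgye6mXn/5iE2U2zLvN64mlN3d3h3dYuodCbeuFa+kzZTIAeXid6lZiN3d3d3aKqHZTXPtRJoVGd3ZCaWaN/4UwJ3d3d2eHd2djSbciWHVniZu6zZic/pZCBXd3dmd3d3d0NWVZ25mruoed/qiaplqmIFd2NGZneIZkNImu66qqlkNayDW6Ym7oYgIgJEM0V5ZUScurmJmZdURXYhXLY33qpwADRVMAJpdDa8mYZ4iqdVZVREaLZGi82jAVi8lTJIY0i5iYVFaadXd2Z4hpVWWN2TImv/64VGYkiXinMiNoZ3d3aJl4RFSMt1Nazf/qdEURVmd0RENXd3d3dYmKVER6qoauyc/8lkUwAiNGiId5h3d3dmqtllVXnNzNqJz+qGdjEABLypmZd3d3d1i7uYdlfP/ZmIrtmrmIYxFe/JqWZ3d3d2anmpl0SO/IiHjLeMy+6VRs/pdld3d3d3Z3d3dkI2h2eHardqzv/Jh3q3M3d3d3d3dw=="/>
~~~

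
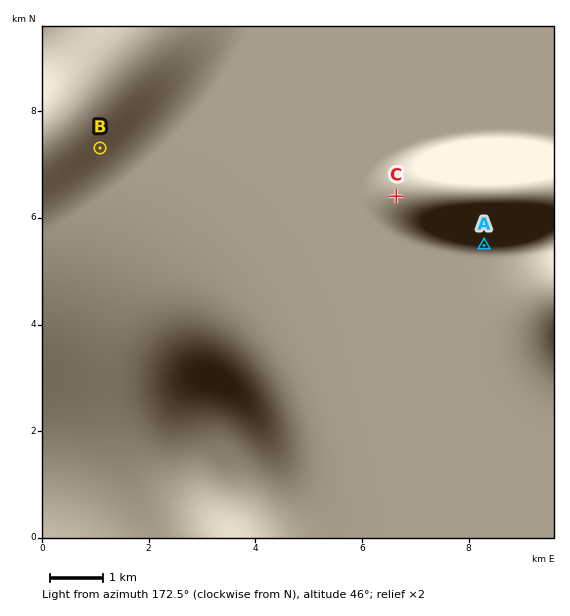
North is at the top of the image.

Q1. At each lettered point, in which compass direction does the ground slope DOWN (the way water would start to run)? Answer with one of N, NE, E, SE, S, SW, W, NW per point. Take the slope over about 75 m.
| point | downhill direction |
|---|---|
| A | N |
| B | NW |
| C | E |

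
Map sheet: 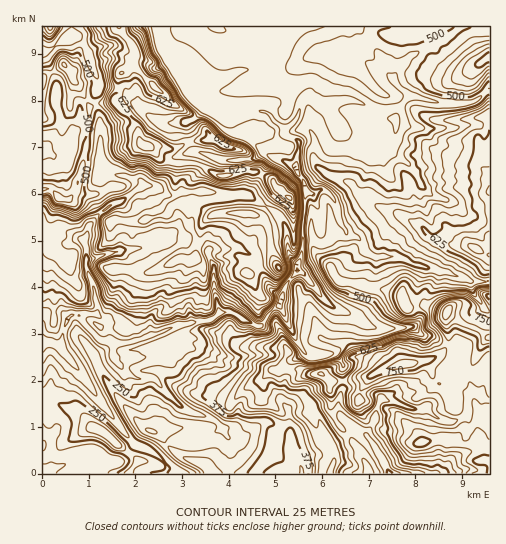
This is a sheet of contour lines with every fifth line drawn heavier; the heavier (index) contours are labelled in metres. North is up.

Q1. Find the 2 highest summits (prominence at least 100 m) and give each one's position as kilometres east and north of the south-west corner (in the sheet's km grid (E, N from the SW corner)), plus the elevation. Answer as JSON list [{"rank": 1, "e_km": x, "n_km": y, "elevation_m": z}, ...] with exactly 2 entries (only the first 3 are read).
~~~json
[{"rank": 1, "e_km": 8.69, "n_km": 3.49, "elevation_m": 842}, {"rank": 2, "e_km": 9.29, "n_km": 4.84, "elevation_m": 710}]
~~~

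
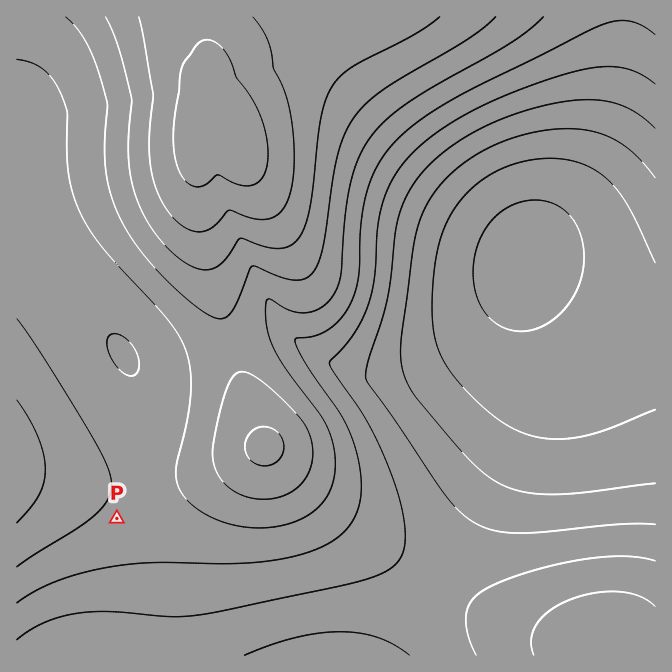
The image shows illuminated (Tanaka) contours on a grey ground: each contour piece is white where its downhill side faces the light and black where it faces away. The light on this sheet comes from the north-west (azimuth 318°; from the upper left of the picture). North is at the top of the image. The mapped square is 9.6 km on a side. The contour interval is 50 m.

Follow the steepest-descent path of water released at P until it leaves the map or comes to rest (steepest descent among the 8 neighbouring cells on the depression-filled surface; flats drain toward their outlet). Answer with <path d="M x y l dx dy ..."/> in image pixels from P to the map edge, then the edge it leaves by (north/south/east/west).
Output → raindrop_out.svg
<path d="M117 518l8 9 0 128"/>
exit: south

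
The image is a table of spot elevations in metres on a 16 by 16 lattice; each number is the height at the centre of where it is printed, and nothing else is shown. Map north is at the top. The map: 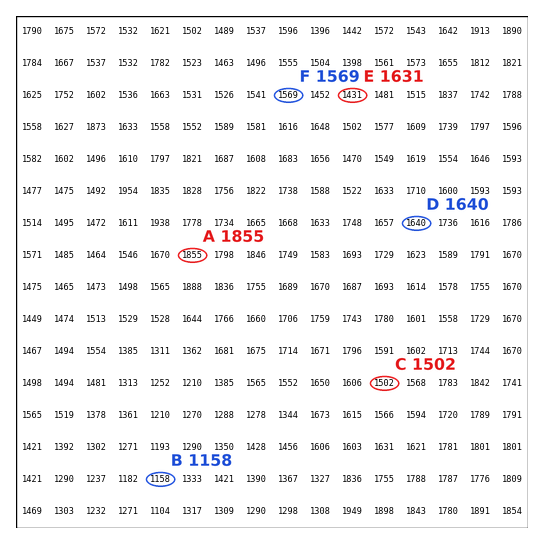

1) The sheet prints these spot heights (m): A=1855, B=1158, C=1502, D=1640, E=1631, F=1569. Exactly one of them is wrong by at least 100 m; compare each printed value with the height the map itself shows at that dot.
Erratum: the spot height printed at E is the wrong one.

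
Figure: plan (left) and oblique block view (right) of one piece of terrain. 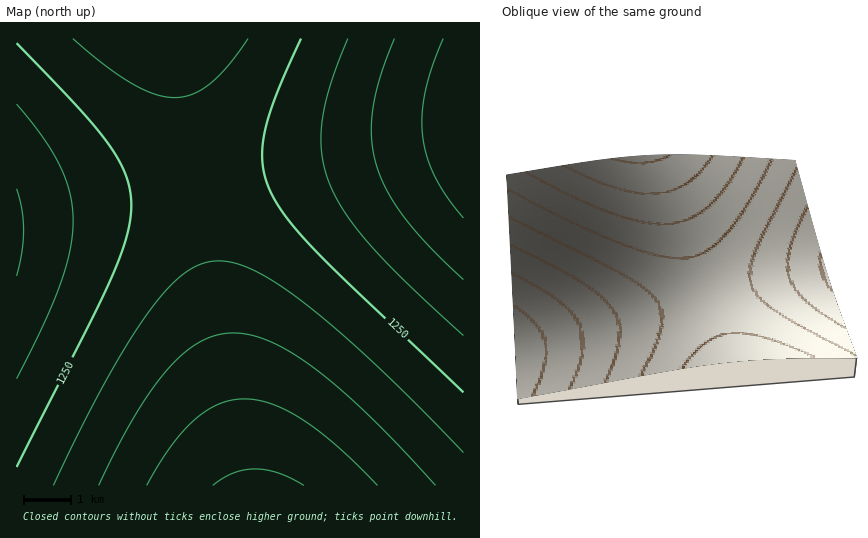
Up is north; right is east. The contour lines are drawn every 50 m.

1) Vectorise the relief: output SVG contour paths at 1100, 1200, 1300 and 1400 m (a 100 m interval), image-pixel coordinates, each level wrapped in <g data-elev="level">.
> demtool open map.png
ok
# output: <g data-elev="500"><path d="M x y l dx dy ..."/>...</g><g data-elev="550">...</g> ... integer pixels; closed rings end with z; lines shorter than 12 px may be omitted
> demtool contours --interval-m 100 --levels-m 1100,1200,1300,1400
<g data-elev="1100"><path d="M463 218l-16-21-12-21-8-20-4-21-1-21 3-23 7-24 11-28"/></g><g data-elev="1200"><path d="M463 336l-57-54-37-38-25-33-15-29-5-15-2-15 0-32 9-36 17-45"/><path d="M17 104l25 33 18 29 10 27 3 28-3 29-10 34-16 40-27 55"/></g><g data-elev="1300"><path d="M463 453l-86-87-38-35-34-28-28-20-24-13-21-8-17-1-16 4-17 10-16 15-19 24-21 32-23 40-50 99"/><path d="M73 39l31 26 27 18 23 11 20 4 19-4 17-11 19-18 19-26"/></g><g data-elev="1400"><path d="M377 485l-40-39-35-26-30-16-14-4-14-1-13 1-13 4-12 7-12 9-23 27-24 38"/></g>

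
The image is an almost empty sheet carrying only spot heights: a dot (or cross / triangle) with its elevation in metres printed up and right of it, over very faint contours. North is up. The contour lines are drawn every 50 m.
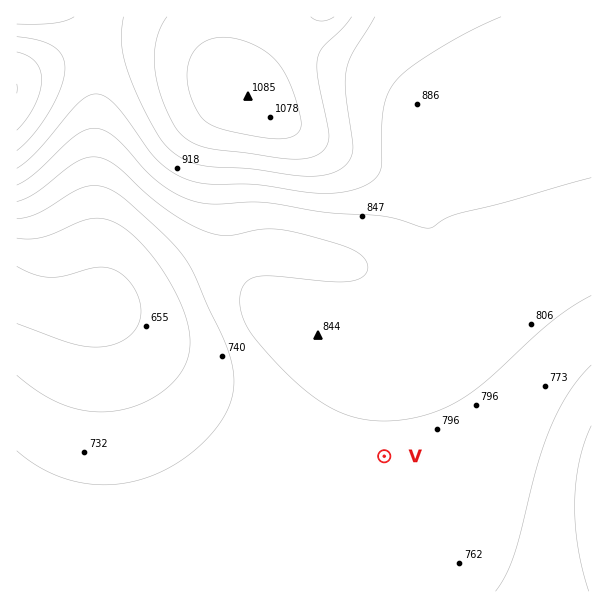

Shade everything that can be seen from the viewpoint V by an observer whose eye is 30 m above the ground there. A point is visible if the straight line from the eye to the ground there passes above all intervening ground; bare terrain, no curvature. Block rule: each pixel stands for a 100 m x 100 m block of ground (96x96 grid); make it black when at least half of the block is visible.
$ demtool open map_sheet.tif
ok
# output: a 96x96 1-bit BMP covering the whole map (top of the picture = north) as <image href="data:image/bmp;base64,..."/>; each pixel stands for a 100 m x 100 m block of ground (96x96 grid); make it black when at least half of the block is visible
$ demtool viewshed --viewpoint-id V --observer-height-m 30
<image width="96" height="96" href="data:image/bmp;base64,Qk2+BAAAAAAAAD4AAAAoAAAAYAAAAGAAAAABAAEAAAAAAIAEAAATCwAAEwsAAAIAAAAAAAAA////AAAAAAD//////////////wD//////////////gD//////////////AD/////////////+AD/////////////+AD/////////////8AD/////////////8AD/////////////4AD/////////////4AD/////////////4AD/////////////wAD/////////////wAD/////////////wAD/////////////gAD/////////////gAD/////////////gAD/////////////gAD/////////////gAD/////////////gAD/////////////gAD/////////////gAD/////////////gAD/////////////gAD/////////////gAD///4AA///////gAD///AAAP//////gAD//4AAAD//////gAD//gAAAB//////gAD/+AAAAA//////gAD/8AAAAAf/////wAD/wAAAAAf/////wAD/gAAAAAf/////wAD/AAAAAAf/////4AD+AAAAAAf/////4AD8AAAAAAf/////8AD4AAAAAA//////8ADwAAAAAA//////+ADgAAAAAB///////ADAAAAAAB///////gCAAAAAAD///////wAAAAAAAD///////8AAAAAAAD////////AAAAAAAAAAB/////4AAAAAAAAAAP////8AAAAAAAAAAH////8AAAAAAAAAAD////8AAAAAAAAAAB////8AAAAAAAAAAB////8AAAAAAAAAAB////8AAAAAAAAAAB////8AAAAAAAAAAB////8AAAAAAAAAAB////8AAAAAAAAAAB////8AAAAAAAAAAB////8AAAAAAAAAAB////8AAAAAAAAAAD////8AAAAAAAAAAD////8AAAAAAAAAAH/////AAAAAAAAAAH/////wAAAAAAAAAP/////4AAAAAAAAAf/////8AAAAAAAAB//////+AAAAAAAAf//////+AAAAAAAP////////AAAAAAD/////////gAAAAA//////////gAAf////////////gAB//////5//////wAH//////x//////wAP//////h//////4Af/////+B//////4Af/////8B//////4AP/////wB//////8AH/////gB//////8AB////+AB//////+AA////4AB///////4Af///AAB///////wAH//4AAB///////wAB//AAAD///////gAACAAAAD///////gAAAAAAAD///////gAAAAAAAD///////AAAAAAAAD///////AAAAAAAAD//////+AAAAAAAAD//////+AAAAAAAAH////9/8AAAAAAAAH////8f8AAAAAAAAH////8P4AAAAAAAAH////8BwAAAAAAAAP////8AAAAAAAAAAP////8AAAAAAAAAAf////8AAAAAAAAAAf////8AAAAAAAAEA/////8AAAAAAAAfx/////8AAAAAAAA///////8="/>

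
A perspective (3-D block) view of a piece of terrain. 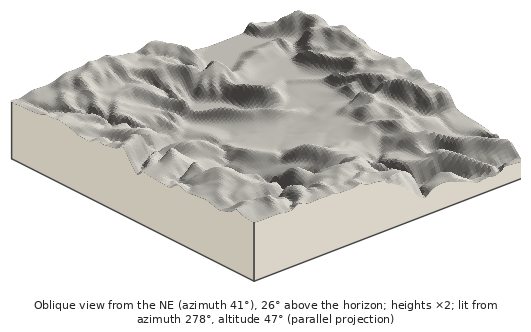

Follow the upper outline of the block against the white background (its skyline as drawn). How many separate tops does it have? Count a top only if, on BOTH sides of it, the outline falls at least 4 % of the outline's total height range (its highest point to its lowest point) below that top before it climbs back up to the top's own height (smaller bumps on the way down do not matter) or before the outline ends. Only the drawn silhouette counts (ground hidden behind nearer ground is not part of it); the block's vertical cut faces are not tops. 2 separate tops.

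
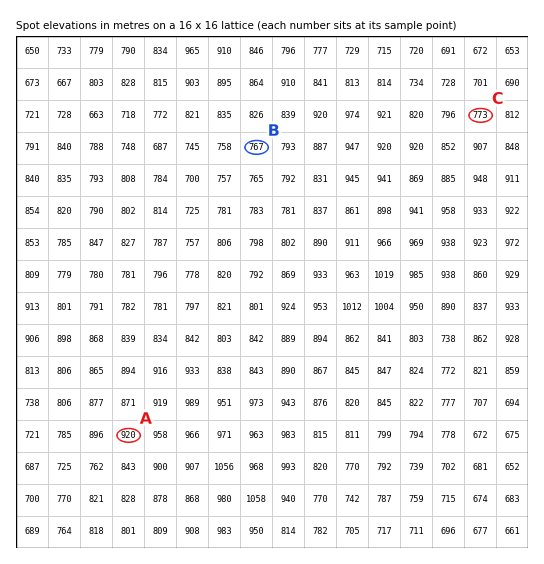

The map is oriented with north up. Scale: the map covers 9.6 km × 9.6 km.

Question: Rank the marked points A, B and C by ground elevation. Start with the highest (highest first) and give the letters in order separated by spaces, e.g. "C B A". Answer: A C B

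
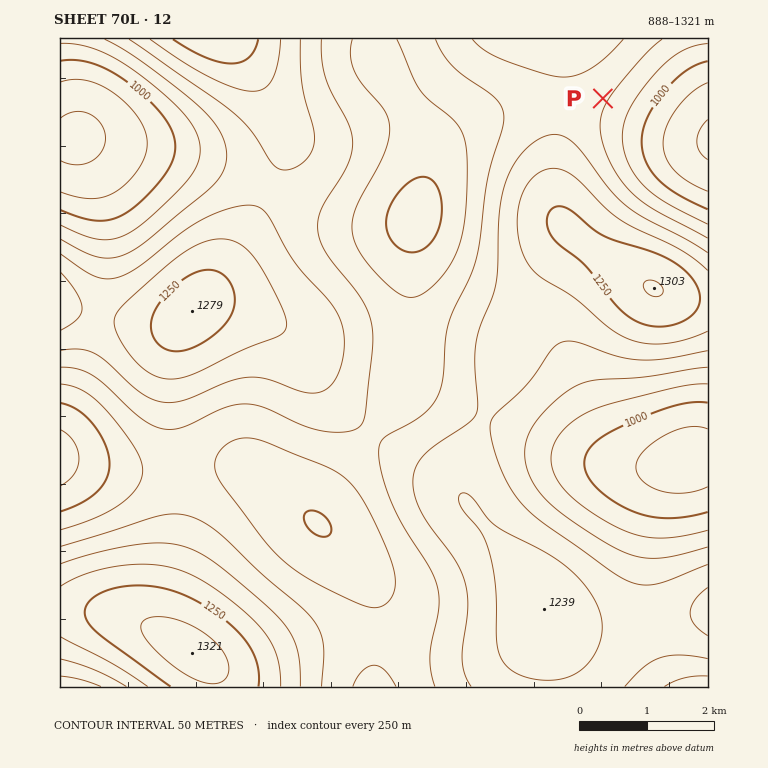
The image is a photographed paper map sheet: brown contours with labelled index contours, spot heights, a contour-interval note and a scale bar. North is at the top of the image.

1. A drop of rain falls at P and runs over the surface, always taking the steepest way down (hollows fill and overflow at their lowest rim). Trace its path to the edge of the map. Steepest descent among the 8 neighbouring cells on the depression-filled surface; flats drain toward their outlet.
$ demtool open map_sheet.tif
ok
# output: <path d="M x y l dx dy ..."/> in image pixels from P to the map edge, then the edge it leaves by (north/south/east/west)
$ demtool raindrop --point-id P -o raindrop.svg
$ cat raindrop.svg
<path d="M603 98l13 14 2 0 2 2 5 0 2 1 3 0 2 2 11 2 2 1 3 0 2 2 7 0 2 2 5 0 1 1 7 0 2 2 15 2 2 2 6 0 2 1 5 0 2 2 2 0"/>
exit: east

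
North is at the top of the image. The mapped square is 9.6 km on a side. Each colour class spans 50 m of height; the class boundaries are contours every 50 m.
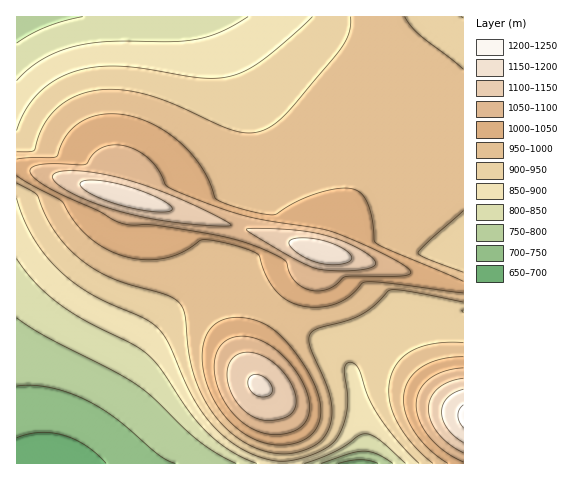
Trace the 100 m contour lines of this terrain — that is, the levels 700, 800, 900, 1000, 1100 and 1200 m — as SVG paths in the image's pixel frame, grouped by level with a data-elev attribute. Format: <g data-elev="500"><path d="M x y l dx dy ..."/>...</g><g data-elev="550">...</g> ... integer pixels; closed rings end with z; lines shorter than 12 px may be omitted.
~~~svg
<g data-elev="700"><path d="M17 438l11-4 12-2 23 3 23 11 20 17"/></g><g data-elev="800"><path d="M321 463l29-10 14-2 13 3 16 9"/><path d="M17 318l28 18 66 34 23 13 19 15 45 42 18 13 20 10"/><path d="M83 17l-36 10-16 7-14 9"/></g><g data-elev="900"><path d="M17 198l6 20 11 20 12 18 15 16 29 22 55 25 15 11 9 13 18 42 13 24 17 21 19 15 23 12 22 4 25-4 23-11 10-11 6-17 3-20-4-29 2-5 4-2 5 2 3 4 10 29 13 22 18 23 20 21"/><path d="M312 17l-24 22-26 22-17 10-15 5-14 2-15 0-60-10-25-2-25 2-22 5-17 9-16 13-11 16-8 19"/></g><g data-elev="1000"><path d="M274 445l13 0 12-3 9-5 7-7 5-10 1-10-2-12-4-13-9-16-11-16-11-14-12-10-12-7-14-4-12 0-12 2-7 4-6 6-6 17 0 21 7 23 12 21 15 16 18 11z"/><path d="M463 357l-22 2-18 7-13 12-6 15 1 19 9 19 14 17 20 15"/><path d="M463 281l-74-31-13-7-2-2-2-24-4-13-6-10-8-5-15-1-21 5-20 8-25 14-26-5-28-9-4-4-5-15-8-14-17-21-24-18-14-7-14-5-22-3-21 3-12 6-9 9-6 9-6 16-40 2"/><path d="M17 176l44 25 13 20 13 14 16 12 19 8 21 5 21-2 17-5 19-12 4-1 22 3 26 8 7 5 7 20 10 15 10 9 13 5 19 2 17-3 13-7 14-14 5-1 24 1 72 10"/></g><g data-elev="1100"><path d="M264 420l16-1 12-6 3-4 1-6-2-13-9-16-15-14-17-7-14 1-7 4-4 10-1 10 3 12 6 11 8 9 9 7z"/><path d="M463 378l-14 4-11 7-7 9-3 11 3 12 7 12 11 11 14 9"/><path d="M323 270l20 1 18-1 11-3 4-4-5-6-12-8-17-8-17-6-34-5-44-1 4 5 42 24 19 9z"/><path d="M207 225l24 0-12-8-34-16-29-12-30-9-25-6-24-3-17 1-7 3 0 4 2 3 12 8 19 10 22 8 48 12z"/></g><g data-elev="1200"><path d="M463 405l-4 5-1 6 1 5 4 7"/></g>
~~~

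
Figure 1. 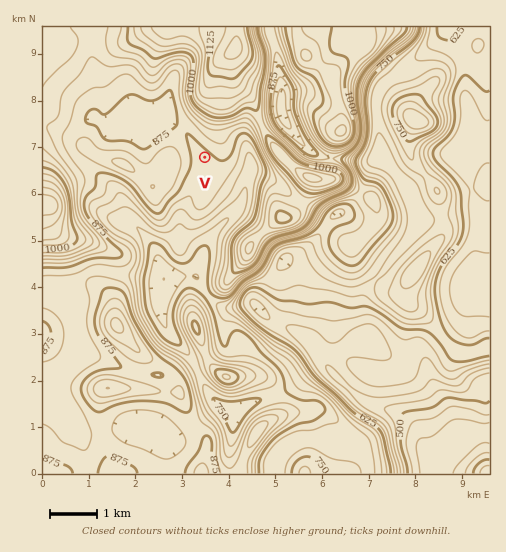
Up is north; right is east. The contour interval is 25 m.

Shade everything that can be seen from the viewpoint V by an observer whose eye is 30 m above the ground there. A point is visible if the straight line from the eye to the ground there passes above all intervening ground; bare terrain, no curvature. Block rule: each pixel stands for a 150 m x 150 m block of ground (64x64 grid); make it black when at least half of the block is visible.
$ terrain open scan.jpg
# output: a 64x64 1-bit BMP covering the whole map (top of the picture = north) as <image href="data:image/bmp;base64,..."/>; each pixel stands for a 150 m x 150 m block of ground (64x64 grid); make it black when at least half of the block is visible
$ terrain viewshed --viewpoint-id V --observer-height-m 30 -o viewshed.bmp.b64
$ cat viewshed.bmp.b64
<image width="64" height="64" href="data:image/bmp;base64,Qk0+AgAAAAAAAD4AAAAoAAAAQAAAAEAAAAABAAEAAAAAAAACAAATCwAAEwsAAAIAAAAAAAAA////AAAAAAAAAAeAAAAAAAAAB4AAAAAAAAAHAAAAAAAAAAMAAAAAAAAAA4AAAAAAAAADgAAAAAAAAAMCAAAAAAAAAQEAAAAAAAAAAAAAAAAAAAAAAAAAAAAAAAAAAAAAAAAIAAAAAAAAI/gAAAAAAAAAOAAAAAAAAAAweAAAAAAAAHDwAAAAAAAB8eAAAAAAAAPhwAAAAADAB+GAAAAAAMAPwYAAAAAAAB+DgAAAAAAAP4eAAAAAAAA/DwAAAAAAAH8fAAAAAAAAfg4AAAAAAAB+AAAAAAAAAP4AAAAAAAAAfADAAAAAAAAMAGAAAAAAAAwAcAAAAAAADABwAAAAAAAAADgAAAAAAAAAPAAAAAAeAAA+AAAAADgAAB8AAAAAOAAAH4AAAAAwAAAPwAAAADAAQAfAAAAAcABCB8AAAABwAE8D2AAAAPAAf4P8AAAA4AB/w/wAAADAAD/B/AAAAAAAP8H4AAAAAAA/weAAAAAAAD/BwAAAAAAAH8GAAAAAAAAfw4AAAAAAAB/DAAAAAAAAH/cAAAAAAAAf/gAAAAAAAA/+AAAAAPADj4wAAAAA///HBAAAAAD//8AAAAAAAP//wAAAAAAA//vAAAAAAAD/+cAAAAAAAP/5wAAAAAAA/n3AAAAAAAD+H+AAAAAAABwP4AAAAAAADAOAAAAAAAAAAAAAAAAAAA=="/>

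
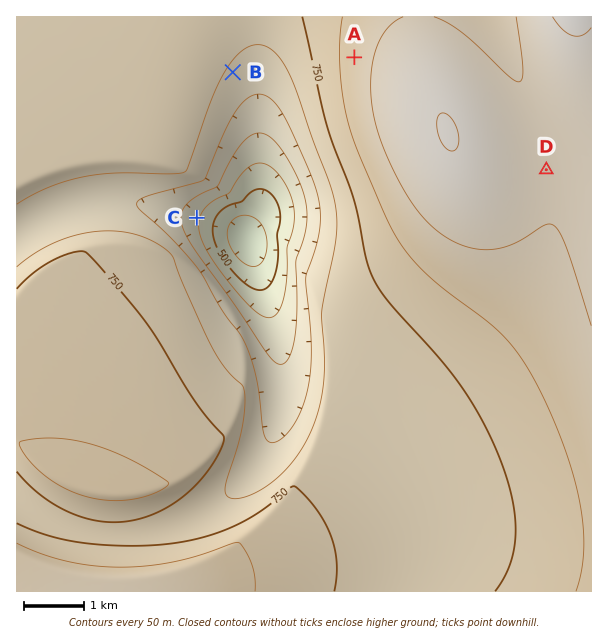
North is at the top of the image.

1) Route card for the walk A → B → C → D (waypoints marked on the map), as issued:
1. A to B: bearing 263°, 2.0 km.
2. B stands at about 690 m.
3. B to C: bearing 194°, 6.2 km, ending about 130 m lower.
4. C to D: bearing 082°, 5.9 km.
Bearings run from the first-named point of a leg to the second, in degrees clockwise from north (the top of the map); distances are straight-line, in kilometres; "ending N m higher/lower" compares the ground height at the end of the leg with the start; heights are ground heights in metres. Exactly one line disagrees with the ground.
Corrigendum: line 3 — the distance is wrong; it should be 2.5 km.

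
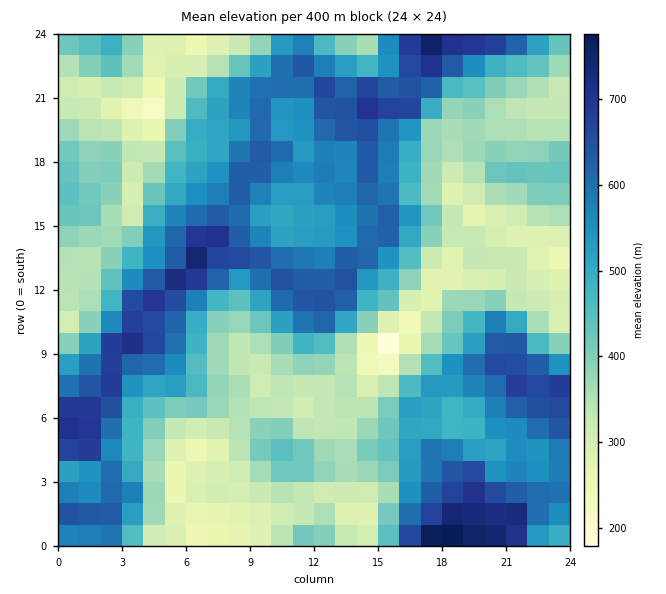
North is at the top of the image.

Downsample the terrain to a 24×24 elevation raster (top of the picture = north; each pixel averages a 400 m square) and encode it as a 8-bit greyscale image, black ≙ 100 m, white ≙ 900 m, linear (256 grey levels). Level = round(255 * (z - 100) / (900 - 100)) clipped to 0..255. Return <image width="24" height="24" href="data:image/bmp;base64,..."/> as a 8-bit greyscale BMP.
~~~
<image width="24" height="24" href="data:image/bmp;base64,Qk12BgAAAAAAADYEAAAoAAAAGAAAABgAAAABAAgAAAAAAEACAAATCwAAEwsAAAABAAAAAAAAAAAAAAEBAQACAgIAAwMDAAQEBAAFBQUABgYGAAcHBwAICAgACQkJAAoKCgALCwsADAwMAA0NDQAODg4ADw8PABAQEAAREREAEhISABMTEwAUFBQAFRUVABYWFgAXFxcAGBgYABkZGQAaGhoAGxsbABwcHAAdHR0AHh4eAB8fHwAgICAAISEhACIiIgAjIyMAJCQkACUlJQAmJiYAJycnACgoKAApKSkAKioqACsrKwAsLCwALS0tAC4uLgAvLy8AMDAwADExMQAyMjIAMzMzADQ0NAA1NTUANjY2ADc3NwA4ODgAOTk5ADo6OgA7OzsAPDw8AD09PQA+Pj4APz8/AEBAQABBQUEAQkJCAENDQwBEREQARUVFAEZGRgBHR0cASEhIAElJSQBKSkoAS0tLAExMTABNTU0ATk5OAE9PTwBQUFAAUVFRAFJSUgBTU1MAVFRUAFVVVQBWVlYAV1dXAFhYWABZWVkAWlpaAFtbWwBcXFwAXV1dAF5eXgBfX18AYGBgAGFhYQBiYmIAY2NjAGRkZABlZWUAZmZmAGdnZwBoaGgAaWlpAGpqagBra2sAbGxsAG1tbQBubm4Ab29vAHBwcABxcXEAcnJyAHNzcwB0dHQAdXV1AHZ2dgB3d3cAeHh4AHl5eQB6enoAe3t7AHx8fAB9fX0Afn5+AH9/fwCAgIAAgYGBAIKCggCDg4MAhISEAIWFhQCGhoYAh4eHAIiIiACJiYkAioqKAIuLiwCMjIwAjY2NAI6OjgCPj48AkJCQAJGRkQCSkpIAk5OTAJSUlACVlZUAlpaWAJeXlwCYmJgAmZmZAJqamgCbm5sAnJycAJ2dnQCenp4An5+fAKCgoAChoaEAoqKiAKOjowCkpKQApaWlAKampgCnp6cAqKioAKmpqQCqqqoAq6urAKysrACtra0Arq6uAK+vrwCwsLAAsbGxALKysgCzs7MAtLS0ALW1tQC2trYAt7e3ALi4uAC5ubkAurq6ALu7uwC8vLwAvb29AL6+vgC/v78AwMDAAMHBwQDCwsIAw8PDAMTExADFxcUAxsbGAMfHxwDIyMgAycnJAMrKygDLy8sAzMzMAM3NzQDOzs4Az8/PANDQ0ADR0dEA0tLSANPT0wDU1NQA1dXVANbW1gDX19cA2NjYANnZ2QDa2toA29vbANzc3ADd3d0A3t7eAN/f3wDg4OAA4eHhAOLi4gDj4+MA5OTkAOXl5QDm5uYA5+fnAOjo6ADp6ekA6urqAOvr6wDs7OwA7e3tAO7u7gDv7+8A8PDwAPHx8QDy8vIA8/PzAPT09AD19fUA9vb2APf39wD4+PgA+fn5APr6+gD7+/sA/Pz8AP39/QD+/v4A////AJaYnXJCPS8zNTlMZV5HQW+01tfPzcKLfq6qqYhVOjQ1ODtDSVE7OWSft8zJxsigkZiTo5hXMTxCQEZOSkNFQ1OQp7fCs6ihn4aOoYBTMTtARFRmZlpSWGKKnayzjpaPmbe6lHlYOTA5TWRuZlZSY2qJnZmHhJKOmsK9n3lgSUJHTlxfS0pKV2eDgXh6kJOhrLy9sHxtYmRYT0tKQkpMTGOIhHh/mKaws5+su46Dh3RaUkRLSUlPPUt0ioqWoLm0uoeduqShk3FWS0dTXFlMLShPcZCgs7Gojl6EusO0n3pWS1JgenJQMBkzU2mHqqp1XkFek7mypH5eWWiGnaOCXTotSmF3mYBSPU1RebK/sph3bYSira6neWs+N1dYXklFP09PbJKqx7yli5+vqaivjHtbNzg8P0Y/Ok9OXXqPqs22tKygnJinpI1wRTlJSEg5L1xXVGCMpL7BqJaFh4mPo6aBXUhJQDw6PGhoU0N8laKpoYeChoiRnaeNZkk2PUFOUW1lXUBogJGZqJeIiJWYpJ10VDpDUlVhYWlfYURUeYSPqKiZk5mVqpl6VUVOaGtoaWVbXUpJbnuCnKqiipiVq5p9WVFXXVpcZVdNSzozX3+DjKOLj6OtsZ2NWFNVUVFOTkhGNywlRXOElqKNkKyuwba1fllcUUtJSUQ+SEMxRGWAlZ+gn7altqmtpnVvYFhQSE9ebVQ4Pj9OaYWfq5iHeY60waqRe3NqVmdwe146PDA5RlmKl3RdUpO80cK+uKWFaQ=="/>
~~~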